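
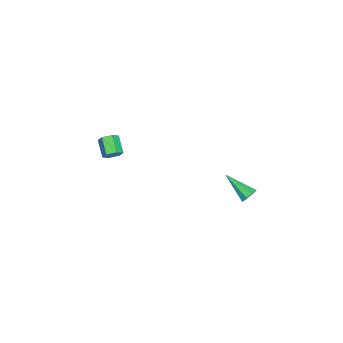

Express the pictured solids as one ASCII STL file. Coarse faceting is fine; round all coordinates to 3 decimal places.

solid 
facet normal 0.410 0.787 -0.461
outer loop
vertex 2.522 4.368 -4.04
vertex 2.054 4.436 -4.34
vertex 2.24 4.627 -3.848
endloop
endfacet
facet normal 0.499 -0.096 0.861
outer loop
vertex 2.522 4.368 -4.04
vertex 2.24 4.627 -3.848
vertex 1.286 2.964 -3.48
endloop
endfacet
facet normal 0.411 0.787 -0.461
outer loop
vertex 2.24 4.627 -3.848
vertex 2.054 4.436 -4.34
vertex 1.849 4.775 -3.944
endloop
endfacet
facet normal -0.126 0.283 0.951
outer loop
vertex 2.24 4.627 -3.848
vertex 1.849 4.775 -3.944
vertex 1.286 2.964 -3.48
endloop
endfacet
facet normal 0.411 0.787 -0.461
outer loop
vertex 1.849 4.775 -3.944
vertex 2.054 4.436 -4.34
vertex 1.578 4.724 -4.273
endloop
endfacet
facet normal -0.744 0.373 0.555
outer loop
vertex 1.849 4.775 -3.944
vertex 1.578 4.724 -4.273
vertex 1.286 2.964 -3.48
endloop
endfacet
facet normal 0.411 0.786 -0.461
outer loop
vertex 1.578 4.724 -4.273
vertex 2.054 4.436 -4.34
vertex 1.586 4.504 -4.641
endloop
endfacet
facet normal -0.988 0.122 -0.094
outer loop
vertex 1.578 4.724 -4.273
vertex 1.586 4.504 -4.641
vertex 1.286 2.964 -3.48
endloop
endfacet
facet normal 0.410 0.788 -0.460
outer loop
vertex 1.586 4.504 -4.641
vertex 2.054 4.436 -4.34
vertex 1.868 4.245 -4.833
endloop
endfacet
facet normal -0.718 -0.325 -0.616
outer loop
vertex 1.586 4.504 -4.641
vertex 1.868 4.245 -4.833
vertex 1.286 2.964 -3.48
endloop
endfacet
facet normal 0.411 0.787 -0.460
outer loop
vertex 1.868 4.245 -4.833
vertex 2.054 4.436 -4.34
vertex 2.259 4.097 -4.737
endloop
endfacet
facet normal -0.093 -0.703 -0.705
outer loop
vertex 1.868 4.245 -4.833
vertex 2.259 4.097 -4.737
vertex 1.286 2.964 -3.48
endloop
endfacet
facet normal 0.411 0.787 -0.460
outer loop
vertex 2.259 4.097 -4.737
vertex 2.054 4.436 -4.34
vertex 2.529 4.148 -4.408
endloop
endfacet
facet normal 0.525 -0.793 -0.308
outer loop
vertex 2.259 4.097 -4.737
vertex 2.529 4.148 -4.408
vertex 1.286 2.964 -3.48
endloop
endfacet
facet normal 0.410 0.786 -0.462
outer loop
vertex 2.529 4.148 -4.408
vertex 2.054 4.436 -4.34
vertex 2.522 4.368 -4.04
endloop
endfacet
facet normal 0.769 -0.542 0.339
outer loop
vertex 2.529 4.148 -4.408
vertex 2.522 4.368 -4.04
vertex 1.286 2.964 -3.48
endloop
endfacet
facet normal 0.757 0.398 -0.519
outer loop
vertex 1.223 -3.087 -2.78
vertex 1.036 -3.365 -3.266
vertex 0.837 -2.824 -3.141
endloop
endfacet
facet normal -0.013 0.802 0.597
outer loop
vertex 1.223 -3.087 -2.78
vertex 0.837 -2.824 -3.141
vertex 0.33 -3.557 -2.168
endloop
endfacet
facet normal -0.013 0.802 0.597
outer loop
vertex 0.33 -3.557 -2.168
vertex 0.837 -2.824 -3.141
vertex -0.056 -3.294 -2.529
endloop
endfacet
facet normal -0.756 -0.399 0.518
outer loop
vertex 0.33 -3.557 -2.168
vertex -0.056 -3.294 -2.529
vertex 0.144 -3.835 -2.654
endloop
endfacet
facet normal 0.757 0.398 -0.518
outer loop
vertex 0.837 -2.824 -3.141
vertex 1.036 -3.365 -3.266
vertex 0.651 -3.102 -3.627
endloop
endfacet
facet normal -0.572 0.787 -0.231
outer loop
vertex 0.837 -2.824 -3.141
vertex 0.651 -3.102 -3.627
vertex -0.056 -3.294 -2.529
endloop
endfacet
facet normal -0.572 0.787 -0.231
outer loop
vertex -0.056 -3.294 -2.529
vertex 0.651 -3.102 -3.627
vertex -0.242 -3.572 -3.015
endloop
endfacet
facet normal -0.756 -0.399 0.518
outer loop
vertex -0.056 -3.294 -2.529
vertex -0.242 -3.572 -3.015
vertex 0.144 -3.835 -2.654
endloop
endfacet
facet normal 0.757 0.398 -0.518
outer loop
vertex 0.651 -3.102 -3.627
vertex 1.036 -3.365 -3.266
vertex 0.85 -3.643 -3.752
endloop
endfacet
facet normal -0.560 -0.015 -0.828
outer loop
vertex 0.651 -3.102 -3.627
vertex 0.85 -3.643 -3.752
vertex -0.242 -3.572 -3.015
endloop
endfacet
facet normal -0.560 -0.015 -0.828
outer loop
vertex -0.242 -3.572 -3.015
vertex 0.85 -3.643 -3.752
vertex -0.043 -4.113 -3.14
endloop
endfacet
facet normal -0.757 -0.398 0.519
outer loop
vertex -0.242 -3.572 -3.015
vertex -0.043 -4.113 -3.14
vertex 0.144 -3.835 -2.654
endloop
endfacet
facet normal 0.756 0.399 -0.518
outer loop
vertex 0.85 -3.643 -3.752
vertex 1.036 -3.365 -3.266
vertex 1.236 -3.906 -3.391
endloop
endfacet
facet normal 0.013 -0.802 -0.597
outer loop
vertex 0.85 -3.643 -3.752
vertex 1.236 -3.906 -3.391
vertex -0.043 -4.113 -3.14
endloop
endfacet
facet normal 0.013 -0.802 -0.597
outer loop
vertex -0.043 -4.113 -3.14
vertex 1.236 -3.906 -3.391
vertex 0.343 -4.376 -2.779
endloop
endfacet
facet normal -0.757 -0.398 0.519
outer loop
vertex -0.043 -4.113 -3.14
vertex 0.343 -4.376 -2.779
vertex 0.144 -3.835 -2.654
endloop
endfacet
facet normal 0.756 0.399 -0.518
outer loop
vertex 1.236 -3.906 -3.391
vertex 1.036 -3.365 -3.266
vertex 1.422 -3.628 -2.905
endloop
endfacet
facet normal 0.572 -0.787 0.231
outer loop
vertex 1.236 -3.906 -3.391
vertex 1.422 -3.628 -2.905
vertex 0.343 -4.376 -2.779
endloop
endfacet
facet normal 0.572 -0.787 0.231
outer loop
vertex 0.343 -4.376 -2.779
vertex 1.422 -3.628 -2.905
vertex 0.529 -4.098 -2.293
endloop
endfacet
facet normal -0.757 -0.398 0.518
outer loop
vertex 0.343 -4.376 -2.779
vertex 0.529 -4.098 -2.293
vertex 0.144 -3.835 -2.654
endloop
endfacet
facet normal 0.757 0.398 -0.519
outer loop
vertex 1.422 -3.628 -2.905
vertex 1.036 -3.365 -3.266
vertex 1.223 -3.087 -2.78
endloop
endfacet
facet normal 0.560 0.015 0.828
outer loop
vertex 1.422 -3.628 -2.905
vertex 1.223 -3.087 -2.78
vertex 0.529 -4.098 -2.293
endloop
endfacet
facet normal 0.560 0.015 0.828
outer loop
vertex 0.529 -4.098 -2.293
vertex 1.223 -3.087 -2.78
vertex 0.33 -3.557 -2.168
endloop
endfacet
facet normal -0.757 -0.398 0.518
outer loop
vertex 0.529 -4.098 -2.293
vertex 0.33 -3.557 -2.168
vertex 0.144 -3.835 -2.654
endloop
endfacet

endsolid


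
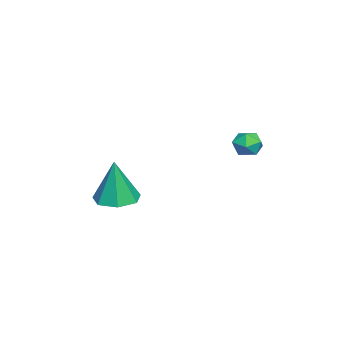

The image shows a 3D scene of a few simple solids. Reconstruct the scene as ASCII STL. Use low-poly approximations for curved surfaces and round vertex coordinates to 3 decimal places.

solid 
facet normal -0.092 0.022 -0.996
outer loop
vertex 2.918 -2.607 0.637
vertex 2.008 -2.867 0.715
vertex 2.374 -1.991 0.701
endloop
endfacet
facet normal 0.722 0.603 0.339
outer loop
vertex 2.918 -2.607 0.637
vertex 2.374 -1.991 0.701
vertex 2.192 -2.913 2.725
endloop
endfacet
facet normal -0.091 0.022 -0.996
outer loop
vertex 2.374 -1.991 0.701
vertex 2.008 -2.867 0.715
vertex 1.554 -2.034 0.775
endloop
endfacet
facet normal -0.010 0.910 0.414
outer loop
vertex 2.374 -1.991 0.701
vertex 1.554 -2.034 0.775
vertex 2.192 -2.913 2.725
endloop
endfacet
facet normal -0.091 0.022 -0.996
outer loop
vertex 1.554 -2.034 0.775
vertex 2.008 -2.867 0.715
vertex 1.076 -2.705 0.804
endloop
endfacet
facet normal -0.710 0.526 0.469
outer loop
vertex 1.554 -2.034 0.775
vertex 1.076 -2.705 0.804
vertex 2.192 -2.913 2.725
endloop
endfacet
facet normal -0.091 0.023 -0.996
outer loop
vertex 1.076 -2.705 0.804
vertex 2.008 -2.867 0.715
vertex 1.299 -3.498 0.765
endloop
endfacet
facet normal -0.847 -0.261 0.464
outer loop
vertex 1.076 -2.705 0.804
vertex 1.299 -3.498 0.765
vertex 2.192 -2.913 2.725
endloop
endfacet
facet normal -0.091 0.024 -0.996
outer loop
vertex 1.299 -3.498 0.765
vertex 2.008 -2.867 0.715
vertex 2.055 -3.815 0.688
endloop
endfacet
facet normal -0.319 -0.858 0.402
outer loop
vertex 1.299 -3.498 0.765
vertex 2.055 -3.815 0.688
vertex 2.192 -2.913 2.725
endloop
endfacet
facet normal -0.092 0.024 -0.995
outer loop
vertex 2.055 -3.815 0.688
vertex 2.008 -2.867 0.715
vertex 2.776 -3.419 0.631
endloop
endfacet
facet normal 0.474 -0.816 0.330
outer loop
vertex 2.055 -3.815 0.688
vertex 2.776 -3.419 0.631
vertex 2.192 -2.913 2.725
endloop
endfacet
facet normal -0.092 0.023 -0.995
outer loop
vertex 2.776 -3.419 0.631
vertex 2.008 -2.867 0.715
vertex 2.918 -2.607 0.637
endloop
endfacet
facet normal 0.939 -0.166 0.302
outer loop
vertex 2.776 -3.419 0.631
vertex 2.918 -2.607 0.637
vertex 2.192 -2.913 2.725
endloop
endfacet
facet normal -0.862 0.490 0.127
outer loop
vertex 0.691 2.558 3.444
vertex 0.367 1.963 3.54
vertex 0.635 2.297 4.073
endloop
endfacet
facet normal -0.310 0.888 0.341
outer loop
vertex 0.691 2.558 3.444
vertex 0.635 2.297 4.073
vertex 1.223 2.58 3.871
endloop
endfacet
facet normal 0.131 0.968 -0.213
outer loop
vertex 0.691 2.558 3.444
vertex 1.223 2.58 3.871
vertex 1.319 2.422 3.213
endloop
endfacet
facet normal -0.149 0.620 -0.771
outer loop
vertex 0.691 2.558 3.444
vertex 1.319 2.422 3.213
vertex 0.791 2.04 3.008
endloop
endfacet
facet normal -0.762 0.325 -0.560
outer loop
vertex 0.691 2.558 3.444
vertex 0.791 2.04 3.008
vertex 0.367 1.963 3.54
endloop
endfacet
facet normal 0.037 0.528 0.848
outer loop
vertex 1.223 2.58 3.871
vertex 0.635 2.297 4.073
vertex 1.229 2.0 4.232
endloop
endfacet
facet normal -0.856 -0.117 0.504
outer loop
vertex 0.635 2.297 4.073
vertex 0.367 1.963 3.54
vertex 0.701 1.618 4.027
endloop
endfacet
facet normal -0.693 -0.386 -0.608
outer loop
vertex 0.367 1.963 3.54
vertex 0.791 2.04 3.008
vertex 0.797 1.46 3.369
endloop
endfacet
facet normal 0.301 0.094 -0.949
outer loop
vertex 0.791 2.04 3.008
vertex 1.319 2.422 3.213
vertex 1.385 1.743 3.167
endloop
endfacet
facet normal 0.751 0.659 -0.049
outer loop
vertex 1.319 2.422 3.213
vertex 1.223 2.58 3.871
vertex 1.653 2.077 3.7
endloop
endfacet
facet normal 0.149 -0.620 0.771
outer loop
vertex 1.329 1.482 3.796
vertex 1.229 2.0 4.232
vertex 0.701 1.618 4.027
endloop
endfacet
facet normal -0.131 -0.968 0.213
outer loop
vertex 1.329 1.482 3.796
vertex 0.701 1.618 4.027
vertex 0.797 1.46 3.369
endloop
endfacet
facet normal 0.310 -0.888 -0.341
outer loop
vertex 1.329 1.482 3.796
vertex 0.797 1.46 3.369
vertex 1.385 1.743 3.167
endloop
endfacet
facet normal 0.862 -0.490 -0.127
outer loop
vertex 1.329 1.482 3.796
vertex 1.385 1.743 3.167
vertex 1.653 2.077 3.7
endloop
endfacet
facet normal 0.762 -0.325 0.560
outer loop
vertex 1.329 1.482 3.796
vertex 1.653 2.077 3.7
vertex 1.229 2.0 4.232
endloop
endfacet
facet normal -0.301 -0.094 0.949
outer loop
vertex 0.701 1.618 4.027
vertex 1.229 2.0 4.232
vertex 0.635 2.297 4.073
endloop
endfacet
facet normal -0.751 -0.659 0.049
outer loop
vertex 0.797 1.46 3.369
vertex 0.701 1.618 4.027
vertex 0.367 1.963 3.54
endloop
endfacet
facet normal -0.037 -0.528 -0.848
outer loop
vertex 1.385 1.743 3.167
vertex 0.797 1.46 3.369
vertex 0.791 2.04 3.008
endloop
endfacet
facet normal 0.856 0.117 -0.504
outer loop
vertex 1.653 2.077 3.7
vertex 1.385 1.743 3.167
vertex 1.319 2.422 3.213
endloop
endfacet
facet normal 0.693 0.386 0.608
outer loop
vertex 1.229 2.0 4.232
vertex 1.653 2.077 3.7
vertex 1.223 2.58 3.871
endloop
endfacet

endsolid


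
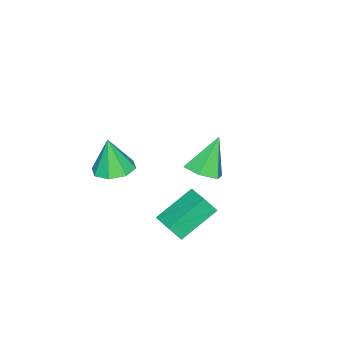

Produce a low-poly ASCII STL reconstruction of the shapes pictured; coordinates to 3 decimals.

solid 
facet normal 0.019 0.175 -0.984
outer loop
vertex 3.203 -2.45 1.777
vertex 2.346 -2.746 1.708
vertex 2.738 -1.938 1.859
endloop
endfacet
facet normal 0.654 0.504 0.563
outer loop
vertex 3.203 -2.45 1.777
vertex 2.738 -1.938 1.859
vertex 2.314 -3.034 3.332
endloop
endfacet
facet normal 0.019 0.175 -0.984
outer loop
vertex 2.738 -1.938 1.859
vertex 2.346 -2.746 1.708
vertex 2.042 -1.9 1.852
endloop
endfacet
facet normal 0.037 0.797 0.603
outer loop
vertex 2.738 -1.938 1.859
vertex 2.042 -1.9 1.852
vertex 2.314 -3.034 3.332
endloop
endfacet
facet normal 0.019 0.174 -0.984
outer loop
vertex 2.042 -1.9 1.852
vertex 2.346 -2.746 1.708
vertex 1.525 -2.357 1.761
endloop
endfacet
facet normal -0.605 0.575 0.551
outer loop
vertex 2.042 -1.9 1.852
vertex 1.525 -2.357 1.761
vertex 2.314 -3.034 3.332
endloop
endfacet
facet normal 0.019 0.175 -0.984
outer loop
vertex 1.525 -2.357 1.761
vertex 2.346 -2.746 1.708
vertex 1.488 -3.041 1.639
endloop
endfacet
facet normal -0.898 -0.030 0.438
outer loop
vertex 1.525 -2.357 1.761
vertex 1.488 -3.041 1.639
vertex 2.314 -3.034 3.332
endloop
endfacet
facet normal 0.019 0.175 -0.984
outer loop
vertex 1.488 -3.041 1.639
vertex 2.346 -2.746 1.708
vertex 1.953 -3.553 1.557
endloop
endfacet
facet normal -0.672 -0.663 0.330
outer loop
vertex 1.488 -3.041 1.639
vertex 1.953 -3.553 1.557
vertex 2.314 -3.034 3.332
endloop
endfacet
facet normal 0.018 0.175 -0.984
outer loop
vertex 1.953 -3.553 1.557
vertex 2.346 -2.746 1.708
vertex 2.649 -3.591 1.563
endloop
endfacet
facet normal -0.055 -0.955 0.290
outer loop
vertex 1.953 -3.553 1.557
vertex 2.649 -3.591 1.563
vertex 2.314 -3.034 3.332
endloop
endfacet
facet normal 0.020 0.176 -0.984
outer loop
vertex 2.649 -3.591 1.563
vertex 2.346 -2.746 1.708
vertex 3.167 -3.134 1.655
endloop
endfacet
facet normal 0.587 -0.734 0.342
outer loop
vertex 2.649 -3.591 1.563
vertex 3.167 -3.134 1.655
vertex 2.314 -3.034 3.332
endloop
endfacet
facet normal 0.019 0.175 -0.984
outer loop
vertex 3.167 -3.134 1.655
vertex 2.346 -2.746 1.708
vertex 3.203 -2.45 1.777
endloop
endfacet
facet normal 0.881 -0.128 0.456
outer loop
vertex 3.167 -3.134 1.655
vertex 3.203 -2.45 1.777
vertex 2.314 -3.034 3.332
endloop
endfacet
facet normal -0.572 -0.783 -0.244
outer loop
vertex 1.415 -1.376 -1.521
vertex -0.11 -0.589 -0.474
vertex 1.121 -0.922 -2.289
endloop
endfacet
facet normal 0.758 -0.391 -0.521
outer loop
vertex 1.83 0.049 -1.986
vertex 1.415 -1.376 -1.521
vertex 1.121 -0.922 -2.289
endloop
endfacet
facet normal -0.572 -0.783 -0.244
outer loop
vertex 1.121 -0.922 -2.289
vertex -0.11 -0.589 -0.474
vertex -0.404 -0.135 -1.243
endloop
endfacet
facet normal -0.312 0.483 -0.818
outer loop
vertex -0.404 -0.135 -1.243
vertex 1.83 0.049 -1.986
vertex 1.121 -0.922 -2.289
endloop
endfacet
facet normal 0.312 -0.483 0.818
outer loop
vertex 1.415 -1.376 -1.521
vertex 0.599 0.382 -0.171
vertex -0.11 -0.589 -0.474
endloop
endfacet
facet normal 0.759 -0.391 -0.521
outer loop
vertex 2.124 -0.405 -1.217
vertex 1.415 -1.376 -1.521
vertex 1.83 0.049 -1.986
endloop
endfacet
facet normal 0.312 -0.484 0.818
outer loop
vertex 2.124 -0.405 -1.217
vertex 0.599 0.382 -0.171
vertex 1.415 -1.376 -1.521
endloop
endfacet
facet normal -0.759 0.391 0.521
outer loop
vertex -0.11 -0.589 -0.474
vertex 0.599 0.382 -0.171
vertex -0.404 -0.135 -1.243
endloop
endfacet
facet normal -0.312 0.484 -0.818
outer loop
vertex 0.305 0.836 -0.939
vertex 1.83 0.049 -1.986
vertex -0.404 -0.135 -1.243
endloop
endfacet
facet normal -0.759 0.391 0.521
outer loop
vertex -0.404 -0.135 -1.243
vertex 0.599 0.382 -0.171
vertex 0.305 0.836 -0.939
endloop
endfacet
facet normal 0.572 0.783 0.244
outer loop
vertex 0.305 0.836 -0.939
vertex 2.124 -0.405 -1.217
vertex 1.83 0.049 -1.986
endloop
endfacet
facet normal 0.572 0.783 0.244
outer loop
vertex 0.599 0.382 -0.171
vertex 2.124 -0.405 -1.217
vertex 0.305 0.836 -0.939
endloop
endfacet
facet normal 0.503 -0.121 -0.856
outer loop
vertex -2.133 -2.132 -1.17
vertex -2.642 -1.487 -1.56
vertex -1.868 -1.262 -1.137
endloop
endfacet
facet normal 0.565 -0.202 0.800
outer loop
vertex -2.133 -2.132 -1.17
vertex -1.868 -1.262 -1.137
vertex -3.618 -1.253 0.1
endloop
endfacet
facet normal 0.503 -0.120 -0.856
outer loop
vertex -1.868 -1.262 -1.137
vertex -2.642 -1.487 -1.56
vertex -2.378 -0.617 -1.527
endloop
endfacet
facet normal 0.421 0.689 0.590
outer loop
vertex -1.868 -1.262 -1.137
vertex -2.378 -0.617 -1.527
vertex -3.618 -1.253 0.1
endloop
endfacet
facet normal 0.503 -0.120 -0.856
outer loop
vertex -2.378 -0.617 -1.527
vertex -2.642 -1.487 -1.56
vertex -3.151 -0.841 -1.95
endloop
endfacet
facet normal -0.333 0.936 0.112
outer loop
vertex -2.378 -0.617 -1.527
vertex -3.151 -0.841 -1.95
vertex -3.618 -1.253 0.1
endloop
endfacet
facet normal 0.503 -0.121 -0.856
outer loop
vertex -3.151 -0.841 -1.95
vertex -2.642 -1.487 -1.56
vertex -3.416 -1.711 -1.983
endloop
endfacet
facet normal -0.943 0.293 -0.156
outer loop
vertex -3.151 -0.841 -1.95
vertex -3.416 -1.711 -1.983
vertex -3.618 -1.253 0.1
endloop
endfacet
facet normal 0.503 -0.121 -0.856
outer loop
vertex -3.416 -1.711 -1.983
vertex -2.642 -1.487 -1.56
vertex -2.907 -2.357 -1.593
endloop
endfacet
facet normal -0.800 -0.598 0.054
outer loop
vertex -3.416 -1.711 -1.983
vertex -2.907 -2.357 -1.593
vertex -3.618 -1.253 0.1
endloop
endfacet
facet normal 0.503 -0.121 -0.856
outer loop
vertex -2.907 -2.357 -1.593
vertex -2.642 -1.487 -1.56
vertex -2.133 -2.132 -1.17
endloop
endfacet
facet normal -0.045 -0.845 0.532
outer loop
vertex -2.907 -2.357 -1.593
vertex -2.133 -2.132 -1.17
vertex -3.618 -1.253 0.1
endloop
endfacet

endsolid


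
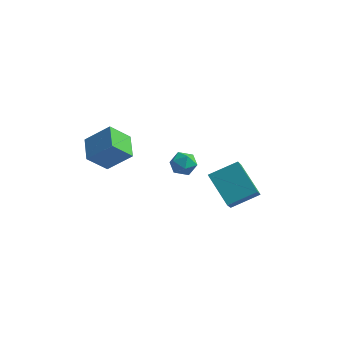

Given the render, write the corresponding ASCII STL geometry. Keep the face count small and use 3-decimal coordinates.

solid 
facet normal -0.523 -0.471 0.710
outer loop
vertex -2.022 -3.728 3.771
vertex -2.665 -2.458 4.14
vertex -3.265 -4.033 2.653
endloop
endfacet
facet normal 0.437 -0.864 -0.250
outer loop
vertex -2.475 -3.322 1.58
vertex -2.022 -3.728 3.771
vertex -3.265 -4.033 2.653
endloop
endfacet
facet normal -0.524 -0.471 0.710
outer loop
vertex -3.265 -4.033 2.653
vertex -2.665 -2.458 4.14
vertex -3.908 -2.763 3.021
endloop
endfacet
facet normal -0.732 -0.180 -0.658
outer loop
vertex -3.908 -2.763 3.021
vertex -2.475 -3.322 1.58
vertex -3.265 -4.033 2.653
endloop
endfacet
facet normal 0.732 0.179 0.658
outer loop
vertex -2.022 -3.728 3.771
vertex -1.875 -1.747 3.067
vertex -2.665 -2.458 4.14
endloop
endfacet
facet normal 0.437 -0.864 -0.250
outer loop
vertex -1.232 -3.017 2.699
vertex -2.022 -3.728 3.771
vertex -2.475 -3.322 1.58
endloop
endfacet
facet normal 0.731 0.180 0.658
outer loop
vertex -1.232 -3.017 2.699
vertex -1.875 -1.747 3.067
vertex -2.022 -3.728 3.771
endloop
endfacet
facet normal -0.437 0.864 0.250
outer loop
vertex -2.665 -2.458 4.14
vertex -1.875 -1.747 3.067
vertex -3.908 -2.763 3.021
endloop
endfacet
facet normal -0.731 -0.179 -0.658
outer loop
vertex -3.118 -2.052 1.949
vertex -2.475 -3.322 1.58
vertex -3.908 -2.763 3.021
endloop
endfacet
facet normal -0.437 0.864 0.251
outer loop
vertex -3.908 -2.763 3.021
vertex -1.875 -1.747 3.067
vertex -3.118 -2.052 1.949
endloop
endfacet
facet normal 0.523 0.471 -0.710
outer loop
vertex -3.118 -2.052 1.949
vertex -1.232 -3.017 2.699
vertex -2.475 -3.322 1.58
endloop
endfacet
facet normal 0.523 0.471 -0.710
outer loop
vertex -1.875 -1.747 3.067
vertex -1.232 -3.017 2.699
vertex -3.118 -2.052 1.949
endloop
endfacet
facet normal -0.668 0.468 0.579
outer loop
vertex 0.856 2.082 -1.983
vertex 2.162 3.052 -1.261
vertex 0.649 3.223 -3.142
endloop
endfacet
facet normal -0.734 -0.545 -0.406
outer loop
vertex 2.098 2.208 -4.399
vertex 0.856 2.082 -1.983
vertex 0.649 3.223 -3.142
endloop
endfacet
facet normal -0.668 0.468 0.579
outer loop
vertex 0.649 3.223 -3.142
vertex 2.162 3.052 -1.261
vertex 1.955 4.193 -2.42
endloop
endfacet
facet normal -0.126 0.696 -0.707
outer loop
vertex 1.955 4.193 -2.42
vertex 2.098 2.208 -4.399
vertex 0.649 3.223 -3.142
endloop
endfacet
facet normal 0.126 -0.696 0.707
outer loop
vertex 0.856 2.082 -1.983
vertex 3.611 2.037 -2.518
vertex 2.162 3.052 -1.261
endloop
endfacet
facet normal -0.734 -0.545 -0.406
outer loop
vertex 2.305 1.067 -3.24
vertex 0.856 2.082 -1.983
vertex 2.098 2.208 -4.399
endloop
endfacet
facet normal 0.126 -0.696 0.707
outer loop
vertex 2.305 1.067 -3.24
vertex 3.611 2.037 -2.518
vertex 0.856 2.082 -1.983
endloop
endfacet
facet normal 0.734 0.545 0.406
outer loop
vertex 2.162 3.052 -1.261
vertex 3.611 2.037 -2.518
vertex 1.955 4.193 -2.42
endloop
endfacet
facet normal -0.126 0.696 -0.707
outer loop
vertex 3.404 3.178 -3.677
vertex 2.098 2.208 -4.399
vertex 1.955 4.193 -2.42
endloop
endfacet
facet normal 0.734 0.545 0.406
outer loop
vertex 1.955 4.193 -2.42
vertex 3.611 2.037 -2.518
vertex 3.404 3.178 -3.677
endloop
endfacet
facet normal 0.668 -0.468 -0.579
outer loop
vertex 3.404 3.178 -3.677
vertex 2.305 1.067 -3.24
vertex 2.098 2.208 -4.399
endloop
endfacet
facet normal 0.668 -0.468 -0.579
outer loop
vertex 3.611 2.037 -2.518
vertex 2.305 1.067 -3.24
vertex 3.404 3.178 -3.677
endloop
endfacet
facet normal -0.311 -0.117 0.943
outer loop
vertex 0.333 -0.89 1.879
vertex 0.353 -1.662 1.79
vertex 0.983 -1.283 2.045
endloop
endfacet
facet normal 0.069 0.483 0.873
outer loop
vertex 0.333 -0.89 1.879
vertex 0.983 -1.283 2.045
vertex 1.025 -0.605 1.666
endloop
endfacet
facet normal -0.250 0.890 0.381
outer loop
vertex 0.333 -0.89 1.879
vertex 1.025 -0.605 1.666
vertex 0.422 -0.565 1.177
endloop
endfacet
facet normal -0.826 0.544 0.147
outer loop
vertex 0.333 -0.89 1.879
vertex 0.422 -0.565 1.177
vertex 0.006 -1.218 1.253
endloop
endfacet
facet normal -0.866 -0.079 0.494
outer loop
vertex 0.333 -0.89 1.879
vertex 0.006 -1.218 1.253
vertex 0.353 -1.662 1.79
endloop
endfacet
facet normal 0.715 0.307 0.628
outer loop
vertex 1.025 -0.605 1.666
vertex 0.983 -1.283 2.045
vertex 1.474 -1.202 1.447
endloop
endfacet
facet normal 0.099 -0.664 0.741
outer loop
vertex 0.983 -1.283 2.045
vertex 0.353 -1.662 1.79
vertex 1.058 -1.855 1.523
endloop
endfacet
facet normal -0.796 -0.604 0.015
outer loop
vertex 0.353 -1.662 1.79
vertex 0.006 -1.218 1.253
vertex 0.455 -1.815 1.034
endloop
endfacet
facet normal -0.733 0.403 -0.547
outer loop
vertex 0.006 -1.218 1.253
vertex 0.422 -0.565 1.177
vertex 0.497 -1.137 0.655
endloop
endfacet
facet normal 0.200 0.965 -0.168
outer loop
vertex 0.422 -0.565 1.177
vertex 1.025 -0.605 1.666
vertex 1.127 -0.758 0.91
endloop
endfacet
facet normal 0.826 -0.544 -0.147
outer loop
vertex 1.147 -1.53 0.821
vertex 1.474 -1.202 1.447
vertex 1.058 -1.855 1.523
endloop
endfacet
facet normal 0.250 -0.890 -0.381
outer loop
vertex 1.147 -1.53 0.821
vertex 1.058 -1.855 1.523
vertex 0.455 -1.815 1.034
endloop
endfacet
facet normal -0.069 -0.483 -0.873
outer loop
vertex 1.147 -1.53 0.821
vertex 0.455 -1.815 1.034
vertex 0.497 -1.137 0.655
endloop
endfacet
facet normal 0.311 0.117 -0.943
outer loop
vertex 1.147 -1.53 0.821
vertex 0.497 -1.137 0.655
vertex 1.127 -0.758 0.91
endloop
endfacet
facet normal 0.866 0.079 -0.494
outer loop
vertex 1.147 -1.53 0.821
vertex 1.127 -0.758 0.91
vertex 1.474 -1.202 1.447
endloop
endfacet
facet normal 0.733 -0.403 0.547
outer loop
vertex 1.058 -1.855 1.523
vertex 1.474 -1.202 1.447
vertex 0.983 -1.283 2.045
endloop
endfacet
facet normal -0.200 -0.965 0.168
outer loop
vertex 0.455 -1.815 1.034
vertex 1.058 -1.855 1.523
vertex 0.353 -1.662 1.79
endloop
endfacet
facet normal -0.715 -0.307 -0.628
outer loop
vertex 0.497 -1.137 0.655
vertex 0.455 -1.815 1.034
vertex 0.006 -1.218 1.253
endloop
endfacet
facet normal -0.099 0.664 -0.741
outer loop
vertex 1.127 -0.758 0.91
vertex 0.497 -1.137 0.655
vertex 0.422 -0.565 1.177
endloop
endfacet
facet normal 0.796 0.604 -0.015
outer loop
vertex 1.474 -1.202 1.447
vertex 1.127 -0.758 0.91
vertex 1.025 -0.605 1.666
endloop
endfacet

endsolid


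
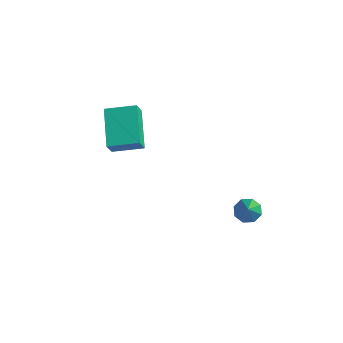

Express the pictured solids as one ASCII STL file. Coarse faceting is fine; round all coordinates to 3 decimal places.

solid 
facet normal -0.421 0.525 -0.740
outer loop
vertex 3.546 -0.493 -2.089
vertex 3.038 -0.345 -1.695
vertex 3.621 -0.067 -1.829
endloop
endfacet
facet normal 0.980 -0.054 -0.194
outer loop
vertex 3.546 -0.493 -2.089
vertex 3.621 -0.067 -1.829
vertex 3.862 -1.375 -0.245
endloop
endfacet
facet normal -0.421 0.526 -0.739
outer loop
vertex 3.621 -0.067 -1.829
vertex 3.038 -0.345 -1.695
vertex 3.355 0.197 -1.49
endloop
endfacet
facet normal 0.831 0.485 0.274
outer loop
vertex 3.621 -0.067 -1.829
vertex 3.355 0.197 -1.49
vertex 3.862 -1.375 -0.245
endloop
endfacet
facet normal -0.421 0.526 -0.739
outer loop
vertex 3.355 0.197 -1.49
vertex 3.038 -0.345 -1.695
vertex 2.903 0.143 -1.271
endloop
endfacet
facet normal 0.267 0.650 0.712
outer loop
vertex 3.355 0.197 -1.49
vertex 2.903 0.143 -1.271
vertex 3.862 -1.375 -0.245
endloop
endfacet
facet normal -0.420 0.526 -0.739
outer loop
vertex 2.903 0.143 -1.271
vertex 3.038 -0.345 -1.695
vertex 2.53 -0.197 -1.301
endloop
endfacet
facet normal -0.380 0.341 0.860
outer loop
vertex 2.903 0.143 -1.271
vertex 2.53 -0.197 -1.301
vertex 3.862 -1.375 -0.245
endloop
endfacet
facet normal -0.421 0.525 -0.740
outer loop
vertex 2.53 -0.197 -1.301
vertex 3.038 -0.345 -1.695
vertex 2.455 -0.623 -1.561
endloop
endfacet
facet normal -0.730 -0.258 0.633
outer loop
vertex 2.53 -0.197 -1.301
vertex 2.455 -0.623 -1.561
vertex 3.862 -1.375 -0.245
endloop
endfacet
facet normal -0.421 0.526 -0.739
outer loop
vertex 2.455 -0.623 -1.561
vertex 3.038 -0.345 -1.695
vertex 2.721 -0.887 -1.9
endloop
endfacet
facet normal -0.581 -0.797 0.165
outer loop
vertex 2.455 -0.623 -1.561
vertex 2.721 -0.887 -1.9
vertex 3.862 -1.375 -0.245
endloop
endfacet
facet normal -0.420 0.525 -0.740
outer loop
vertex 2.721 -0.887 -1.9
vertex 3.038 -0.345 -1.695
vertex 3.173 -0.833 -2.118
endloop
endfacet
facet normal -0.016 -0.962 -0.272
outer loop
vertex 2.721 -0.887 -1.9
vertex 3.173 -0.833 -2.118
vertex 3.862 -1.375 -0.245
endloop
endfacet
facet normal -0.421 0.525 -0.740
outer loop
vertex 3.173 -0.833 -2.118
vertex 3.038 -0.345 -1.695
vertex 3.546 -0.493 -2.089
endloop
endfacet
facet normal 0.629 -0.654 -0.421
outer loop
vertex 3.173 -0.833 -2.118
vertex 3.546 -0.493 -2.089
vertex 3.862 -1.375 -0.245
endloop
endfacet
facet normal -0.620 0.600 0.505
outer loop
vertex -3.434 -2.717 3.435
vertex -2.291 -1.796 3.744
vertex -3.626 -2.189 2.571
endloop
endfacet
facet normal -0.762 -0.614 -0.206
outer loop
vertex -2.329 -3.444 1.516
vertex -3.434 -2.717 3.435
vertex -3.626 -2.189 2.571
endloop
endfacet
facet normal -0.620 0.600 0.505
outer loop
vertex -3.626 -2.189 2.571
vertex -2.291 -1.796 3.744
vertex -2.483 -1.268 2.88
endloop
endfacet
facet normal -0.186 0.512 -0.838
outer loop
vertex -2.483 -1.268 2.88
vertex -2.329 -3.444 1.516
vertex -3.626 -2.189 2.571
endloop
endfacet
facet normal 0.186 -0.512 0.838
outer loop
vertex -3.434 -2.717 3.435
vertex -0.994 -3.051 2.689
vertex -2.291 -1.796 3.744
endloop
endfacet
facet normal -0.762 -0.614 -0.206
outer loop
vertex -2.137 -3.972 2.38
vertex -3.434 -2.717 3.435
vertex -2.329 -3.444 1.516
endloop
endfacet
facet normal 0.186 -0.512 0.838
outer loop
vertex -2.137 -3.972 2.38
vertex -0.994 -3.051 2.689
vertex -3.434 -2.717 3.435
endloop
endfacet
facet normal 0.762 0.614 0.206
outer loop
vertex -2.291 -1.796 3.744
vertex -0.994 -3.051 2.689
vertex -2.483 -1.268 2.88
endloop
endfacet
facet normal -0.186 0.512 -0.838
outer loop
vertex -1.186 -2.523 1.825
vertex -2.329 -3.444 1.516
vertex -2.483 -1.268 2.88
endloop
endfacet
facet normal 0.762 0.614 0.206
outer loop
vertex -2.483 -1.268 2.88
vertex -0.994 -3.051 2.689
vertex -1.186 -2.523 1.825
endloop
endfacet
facet normal 0.620 -0.600 -0.505
outer loop
vertex -1.186 -2.523 1.825
vertex -2.137 -3.972 2.38
vertex -2.329 -3.444 1.516
endloop
endfacet
facet normal 0.620 -0.600 -0.505
outer loop
vertex -0.994 -3.051 2.689
vertex -2.137 -3.972 2.38
vertex -1.186 -2.523 1.825
endloop
endfacet

endsolid


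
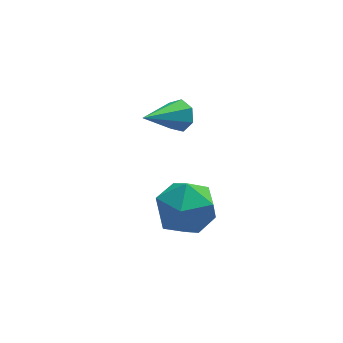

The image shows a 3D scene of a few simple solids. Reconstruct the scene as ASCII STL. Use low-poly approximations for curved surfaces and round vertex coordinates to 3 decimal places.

solid 
facet normal -0.727 0.680 0.091
outer loop
vertex -2.001 -2.528 0.555
vertex -2.167 -2.856 1.685
vertex -1.392 -1.993 1.424
endloop
endfacet
facet normal -0.237 0.893 -0.383
outer loop
vertex -2.001 -2.528 0.555
vertex -1.392 -1.993 1.424
vertex -0.847 -2.284 0.409
endloop
endfacet
facet normal -0.197 0.398 -0.896
outer loop
vertex -2.001 -2.528 0.555
vertex -0.847 -2.284 0.409
vertex -1.284 -3.326 0.043
endloop
endfacet
facet normal -0.662 -0.120 -0.740
outer loop
vertex -2.001 -2.528 0.555
vertex -1.284 -3.326 0.043
vertex -2.1 -3.68 0.831
endloop
endfacet
facet normal -0.990 0.054 -0.130
outer loop
vertex -2.001 -2.528 0.555
vertex -2.1 -3.68 0.831
vertex -2.167 -2.856 1.685
endloop
endfacet
facet normal 0.394 0.918 -0.052
outer loop
vertex -0.847 -2.284 0.409
vertex -1.392 -1.993 1.424
vertex -0.3 -2.46 1.449
endloop
endfacet
facet normal -0.399 0.574 0.715
outer loop
vertex -1.392 -1.993 1.424
vertex -2.167 -2.856 1.685
vertex -1.116 -2.814 2.237
endloop
endfacet
facet normal -0.824 -0.439 0.359
outer loop
vertex -2.167 -2.856 1.685
vertex -2.1 -3.68 0.831
vertex -1.553 -3.856 1.871
endloop
endfacet
facet normal -0.294 -0.721 -0.628
outer loop
vertex -2.1 -3.68 0.831
vertex -1.284 -3.326 0.043
vertex -1.008 -4.147 0.856
endloop
endfacet
facet normal 0.458 0.117 -0.881
outer loop
vertex -1.284 -3.326 0.043
vertex -0.847 -2.284 0.409
vertex -0.233 -3.284 0.595
endloop
endfacet
facet normal 0.662 0.120 0.740
outer loop
vertex -0.399 -3.612 1.725
vertex -0.3 -2.46 1.449
vertex -1.116 -2.814 2.237
endloop
endfacet
facet normal 0.197 -0.398 0.896
outer loop
vertex -0.399 -3.612 1.725
vertex -1.116 -2.814 2.237
vertex -1.553 -3.856 1.871
endloop
endfacet
facet normal 0.237 -0.893 0.383
outer loop
vertex -0.399 -3.612 1.725
vertex -1.553 -3.856 1.871
vertex -1.008 -4.147 0.856
endloop
endfacet
facet normal 0.727 -0.680 -0.091
outer loop
vertex -0.399 -3.612 1.725
vertex -1.008 -4.147 0.856
vertex -0.233 -3.284 0.595
endloop
endfacet
facet normal 0.990 -0.054 0.130
outer loop
vertex -0.399 -3.612 1.725
vertex -0.233 -3.284 0.595
vertex -0.3 -2.46 1.449
endloop
endfacet
facet normal 0.294 0.721 0.628
outer loop
vertex -1.116 -2.814 2.237
vertex -0.3 -2.46 1.449
vertex -1.392 -1.993 1.424
endloop
endfacet
facet normal -0.458 -0.117 0.881
outer loop
vertex -1.553 -3.856 1.871
vertex -1.116 -2.814 2.237
vertex -2.167 -2.856 1.685
endloop
endfacet
facet normal -0.394 -0.918 0.052
outer loop
vertex -1.008 -4.147 0.856
vertex -1.553 -3.856 1.871
vertex -2.1 -3.68 0.831
endloop
endfacet
facet normal 0.399 -0.574 -0.715
outer loop
vertex -0.233 -3.284 0.595
vertex -1.008 -4.147 0.856
vertex -1.284 -3.326 0.043
endloop
endfacet
facet normal 0.824 0.439 -0.359
outer loop
vertex -0.3 -2.46 1.449
vertex -0.233 -3.284 0.595
vertex -0.847 -2.284 0.409
endloop
endfacet
facet normal 0.748 0.426 -0.509
outer loop
vertex -0.211 0.346 2.244
vertex -0.578 0.901 2.169
vertex -0.153 0.745 2.663
endloop
endfacet
facet normal 0.403 -0.690 0.601
outer loop
vertex -0.211 0.346 2.244
vertex -0.153 0.745 2.663
vertex -2.022 0.079 3.151
endloop
endfacet
facet normal 0.748 0.427 -0.509
outer loop
vertex -0.153 0.745 2.663
vertex -0.578 0.901 2.169
vertex -0.416 1.262 2.71
endloop
endfacet
facet normal 0.241 0.034 0.970
outer loop
vertex -0.153 0.745 2.663
vertex -0.416 1.262 2.71
vertex -2.022 0.079 3.151
endloop
endfacet
facet normal 0.748 0.426 -0.509
outer loop
vertex -0.416 1.262 2.71
vertex -0.578 0.901 2.169
vertex -0.801 1.507 2.349
endloop
endfacet
facet normal -0.271 0.637 0.722
outer loop
vertex -0.416 1.262 2.71
vertex -0.801 1.507 2.349
vertex -2.022 0.079 3.151
endloop
endfacet
facet normal 0.748 0.426 -0.509
outer loop
vertex -0.801 1.507 2.349
vertex -0.578 0.901 2.169
vertex -1.018 1.296 1.853
endloop
endfacet
facet normal -0.747 0.664 0.044
outer loop
vertex -0.801 1.507 2.349
vertex -1.018 1.296 1.853
vertex -2.022 0.079 3.151
endloop
endfacet
facet normal 0.748 0.425 -0.510
outer loop
vertex -1.018 1.296 1.853
vertex -0.578 0.901 2.169
vertex -0.905 0.788 1.595
endloop
endfacet
facet normal -0.829 0.096 -0.551
outer loop
vertex -1.018 1.296 1.853
vertex -0.905 0.788 1.595
vertex -2.022 0.079 3.151
endloop
endfacet
facet normal 0.747 0.427 -0.510
outer loop
vertex -0.905 0.788 1.595
vertex -0.578 0.901 2.169
vertex -0.545 0.365 1.768
endloop
endfacet
facet normal -0.455 -0.640 -0.619
outer loop
vertex -0.905 0.788 1.595
vertex -0.545 0.365 1.768
vertex -2.022 0.079 3.151
endloop
endfacet
facet normal 0.748 0.426 -0.508
outer loop
vertex -0.545 0.365 1.768
vertex -0.578 0.901 2.169
vertex -0.211 0.346 2.244
endloop
endfacet
facet normal 0.093 -0.990 -0.105
outer loop
vertex -0.545 0.365 1.768
vertex -0.211 0.346 2.244
vertex -2.022 0.079 3.151
endloop
endfacet

endsolid


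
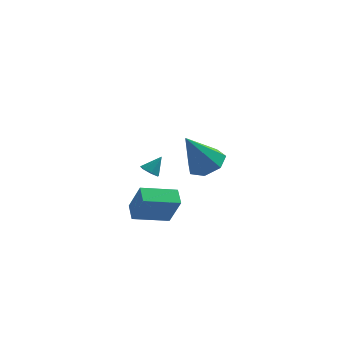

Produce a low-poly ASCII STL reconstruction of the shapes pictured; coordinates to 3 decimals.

solid 
facet normal -0.542 -0.373 -0.753
outer loop
vertex 2.2 3.486 -3.858
vertex 1.758 3.439 -3.517
vertex 1.906 3.873 -3.838
endloop
endfacet
facet normal 0.759 0.591 -0.275
outer loop
vertex 2.2 3.486 -3.858
vertex 1.906 3.873 -3.838
vertex 2.342 3.841 -2.703
endloop
endfacet
facet normal -0.541 -0.373 -0.754
outer loop
vertex 1.906 3.873 -3.838
vertex 1.758 3.439 -3.517
vertex 1.501 3.933 -3.577
endloop
endfacet
facet normal 0.132 0.991 -0.023
outer loop
vertex 1.906 3.873 -3.838
vertex 1.501 3.933 -3.577
vertex 2.342 3.841 -2.703
endloop
endfacet
facet normal -0.542 -0.373 -0.753
outer loop
vertex 1.501 3.933 -3.577
vertex 1.758 3.439 -3.517
vertex 1.289 3.621 -3.27
endloop
endfacet
facet normal -0.422 0.765 0.486
outer loop
vertex 1.501 3.933 -3.577
vertex 1.289 3.621 -3.27
vertex 2.342 3.841 -2.703
endloop
endfacet
facet normal -0.541 -0.372 -0.754
outer loop
vertex 1.289 3.621 -3.27
vertex 1.758 3.439 -3.517
vertex 1.43 3.172 -3.15
endloop
endfacet
facet normal -0.486 0.080 0.871
outer loop
vertex 1.289 3.621 -3.27
vertex 1.43 3.172 -3.15
vertex 2.342 3.841 -2.703
endloop
endfacet
facet normal -0.542 -0.371 -0.754
outer loop
vertex 1.43 3.172 -3.15
vertex 1.758 3.439 -3.517
vertex 1.817 2.924 -3.306
endloop
endfacet
facet normal -0.011 -0.545 0.838
outer loop
vertex 1.43 3.172 -3.15
vertex 1.817 2.924 -3.306
vertex 2.342 3.841 -2.703
endloop
endfacet
facet normal -0.541 -0.371 -0.754
outer loop
vertex 1.817 2.924 -3.306
vertex 1.758 3.439 -3.517
vertex 2.16 3.064 -3.621
endloop
endfacet
facet normal 0.644 -0.642 0.416
outer loop
vertex 1.817 2.924 -3.306
vertex 2.16 3.064 -3.621
vertex 2.342 3.841 -2.703
endloop
endfacet
facet normal -0.542 -0.372 -0.754
outer loop
vertex 2.16 3.064 -3.621
vertex 1.758 3.439 -3.517
vertex 2.2 3.486 -3.858
endloop
endfacet
facet normal 0.987 -0.138 -0.079
outer loop
vertex 2.16 3.064 -3.621
vertex 2.2 3.486 -3.858
vertex 2.342 3.841 -2.703
endloop
endfacet
facet normal 0.450 0.166 -0.877
outer loop
vertex 5.045 -2.948 1.103
vertex 4.436 -2.2 0.932
vertex 5.307 -2.188 1.381
endloop
endfacet
facet normal 0.606 -0.449 0.656
outer loop
vertex 5.045 -2.948 1.103
vertex 5.307 -2.188 1.381
vertex 3.464 -2.56 2.828
endloop
endfacet
facet normal 0.450 0.167 -0.877
outer loop
vertex 5.307 -2.188 1.381
vertex 4.436 -2.2 0.932
vertex 4.912 -1.437 1.321
endloop
endfacet
facet normal 0.536 0.344 0.771
outer loop
vertex 5.307 -2.188 1.381
vertex 4.912 -1.437 1.321
vertex 3.464 -2.56 2.828
endloop
endfacet
facet normal 0.449 0.167 -0.878
outer loop
vertex 4.912 -1.437 1.321
vertex 4.436 -2.2 0.932
vertex 4.159 -1.261 0.969
endloop
endfacet
facet normal -0.066 0.829 0.555
outer loop
vertex 4.912 -1.437 1.321
vertex 4.159 -1.261 0.969
vertex 3.464 -2.56 2.828
endloop
endfacet
facet normal 0.449 0.167 -0.878
outer loop
vertex 4.159 -1.261 0.969
vertex 4.436 -2.2 0.932
vertex 3.614 -1.792 0.589
endloop
endfacet
facet normal -0.746 0.644 0.171
outer loop
vertex 4.159 -1.261 0.969
vertex 3.614 -1.792 0.589
vertex 3.464 -2.56 2.828
endloop
endfacet
facet normal 0.449 0.167 -0.878
outer loop
vertex 3.614 -1.792 0.589
vertex 4.436 -2.2 0.932
vertex 3.688 -2.63 0.467
endloop
endfacet
facet normal -0.993 -0.074 -0.092
outer loop
vertex 3.614 -1.792 0.589
vertex 3.688 -2.63 0.467
vertex 3.464 -2.56 2.828
endloop
endfacet
facet normal 0.450 0.166 -0.877
outer loop
vertex 3.688 -2.63 0.467
vertex 4.436 -2.2 0.932
vertex 4.325 -3.145 0.696
endloop
endfacet
facet normal -0.621 -0.783 -0.036
outer loop
vertex 3.688 -2.63 0.467
vertex 4.325 -3.145 0.696
vertex 3.464 -2.56 2.828
endloop
endfacet
facet normal 0.450 0.166 -0.877
outer loop
vertex 4.325 -3.145 0.696
vertex 4.436 -2.2 0.932
vertex 5.045 -2.948 1.103
endloop
endfacet
facet normal 0.092 -0.950 0.298
outer loop
vertex 4.325 -3.145 0.696
vertex 5.045 -2.948 1.103
vertex 3.464 -2.56 2.828
endloop
endfacet
facet normal -0.936 -0.247 0.252
outer loop
vertex 1.5 -0.399 -2.956
vertex 1.345 0.498 -2.653
vertex 0.948 0.05 -4.566
endloop
endfacet
facet normal 0.162 -0.935 -0.316
outer loop
vertex 2.735 0.522 -5.047
vertex 1.5 -0.399 -2.956
vertex 0.948 0.05 -4.566
endloop
endfacet
facet normal -0.936 -0.247 0.252
outer loop
vertex 0.948 0.05 -4.566
vertex 1.345 0.498 -2.653
vertex 0.793 0.948 -4.262
endloop
endfacet
facet normal -0.314 0.255 -0.915
outer loop
vertex 0.793 0.948 -4.262
vertex 2.735 0.522 -5.047
vertex 0.948 0.05 -4.566
endloop
endfacet
facet normal 0.314 -0.255 0.915
outer loop
vertex 1.5 -0.399 -2.956
vertex 3.132 0.97 -3.134
vertex 1.345 0.498 -2.653
endloop
endfacet
facet normal 0.161 -0.935 -0.317
outer loop
vertex 3.287 0.072 -3.438
vertex 1.5 -0.399 -2.956
vertex 2.735 0.522 -5.047
endloop
endfacet
facet normal 0.314 -0.255 0.914
outer loop
vertex 3.287 0.072 -3.438
vertex 3.132 0.97 -3.134
vertex 1.5 -0.399 -2.956
endloop
endfacet
facet normal -0.162 0.935 0.317
outer loop
vertex 1.345 0.498 -2.653
vertex 3.132 0.97 -3.134
vertex 0.793 0.948 -4.262
endloop
endfacet
facet normal -0.314 0.255 -0.915
outer loop
vertex 2.58 1.419 -4.744
vertex 2.735 0.522 -5.047
vertex 0.793 0.948 -4.262
endloop
endfacet
facet normal -0.161 0.935 0.316
outer loop
vertex 0.793 0.948 -4.262
vertex 3.132 0.97 -3.134
vertex 2.58 1.419 -4.744
endloop
endfacet
facet normal 0.936 0.247 -0.252
outer loop
vertex 2.58 1.419 -4.744
vertex 3.287 0.072 -3.438
vertex 2.735 0.522 -5.047
endloop
endfacet
facet normal 0.936 0.247 -0.252
outer loop
vertex 3.132 0.97 -3.134
vertex 3.287 0.072 -3.438
vertex 2.58 1.419 -4.744
endloop
endfacet

endsolid


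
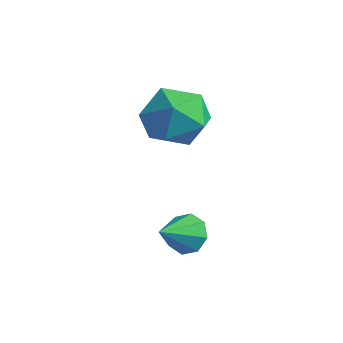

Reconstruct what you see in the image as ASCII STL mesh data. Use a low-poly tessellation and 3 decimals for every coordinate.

solid 
facet normal -0.209 0.854 -0.476
outer loop
vertex 2.853 -0.788 -4.555
vertex 2.222 -0.74 -4.191
vertex 2.905 -0.508 -4.075
endloop
endfacet
facet normal 0.962 -0.270 0.053
outer loop
vertex 2.853 -0.788 -4.555
vertex 2.905 -0.508 -4.075
vertex 2.498 -1.86 -3.569
endloop
endfacet
facet normal -0.210 0.855 -0.475
outer loop
vertex 2.905 -0.508 -4.075
vertex 2.222 -0.74 -4.191
vertex 2.556 -0.364 -3.662
endloop
endfacet
facet normal 0.766 0.010 0.643
outer loop
vertex 2.905 -0.508 -4.075
vertex 2.556 -0.364 -3.662
vertex 2.498 -1.86 -3.569
endloop
endfacet
facet normal -0.211 0.855 -0.474
outer loop
vertex 2.556 -0.364 -3.662
vertex 2.222 -0.74 -4.191
vertex 2.013 -0.441 -3.559
endloop
endfacet
facet normal 0.179 0.054 0.982
outer loop
vertex 2.556 -0.364 -3.662
vertex 2.013 -0.441 -3.559
vertex 2.498 -1.86 -3.569
endloop
endfacet
facet normal -0.211 0.855 -0.474
outer loop
vertex 2.013 -0.441 -3.559
vertex 2.222 -0.74 -4.191
vertex 1.592 -0.693 -3.826
endloop
endfacet
facet normal -0.457 -0.162 0.874
outer loop
vertex 2.013 -0.441 -3.559
vertex 1.592 -0.693 -3.826
vertex 2.498 -1.86 -3.569
endloop
endfacet
facet normal -0.210 0.855 -0.473
outer loop
vertex 1.592 -0.693 -3.826
vertex 2.222 -0.74 -4.191
vertex 1.54 -0.972 -4.307
endloop
endfacet
facet normal -0.769 -0.513 0.381
outer loop
vertex 1.592 -0.693 -3.826
vertex 1.54 -0.972 -4.307
vertex 2.498 -1.86 -3.569
endloop
endfacet
facet normal -0.210 0.855 -0.475
outer loop
vertex 1.54 -0.972 -4.307
vertex 2.222 -0.74 -4.191
vertex 1.888 -1.116 -4.72
endloop
endfacet
facet normal -0.574 -0.792 -0.208
outer loop
vertex 1.54 -0.972 -4.307
vertex 1.888 -1.116 -4.72
vertex 2.498 -1.86 -3.569
endloop
endfacet
facet normal -0.209 0.855 -0.475
outer loop
vertex 1.888 -1.116 -4.72
vertex 2.222 -0.74 -4.191
vertex 2.432 -1.04 -4.823
endloop
endfacet
facet normal 0.013 -0.837 -0.548
outer loop
vertex 1.888 -1.116 -4.72
vertex 2.432 -1.04 -4.823
vertex 2.498 -1.86 -3.569
endloop
endfacet
facet normal -0.209 0.855 -0.475
outer loop
vertex 2.432 -1.04 -4.823
vertex 2.222 -0.74 -4.191
vertex 2.853 -0.788 -4.555
endloop
endfacet
facet normal 0.651 -0.620 -0.439
outer loop
vertex 2.432 -1.04 -4.823
vertex 2.853 -0.788 -4.555
vertex 2.498 -1.86 -3.569
endloop
endfacet
facet normal -0.297 0.470 0.831
outer loop
vertex -1.19 1.501 -0.666
vertex -0.944 0.51 -0.018
vertex -0.09 1.349 -0.187
endloop
endfacet
facet normal -0.027 0.933 0.359
outer loop
vertex -1.19 1.501 -0.666
vertex -0.09 1.349 -0.187
vertex -0.206 1.778 -1.312
endloop
endfacet
facet normal -0.407 0.880 -0.243
outer loop
vertex -1.19 1.501 -0.666
vertex -0.206 1.778 -1.312
vertex -1.132 1.205 -1.837
endloop
endfacet
facet normal -0.912 0.385 -0.143
outer loop
vertex -1.19 1.501 -0.666
vertex -1.132 1.205 -1.837
vertex -1.588 0.421 -1.038
endloop
endfacet
facet normal -0.843 0.131 0.521
outer loop
vertex -1.19 1.501 -0.666
vertex -1.588 0.421 -1.038
vertex -0.944 0.51 -0.018
endloop
endfacet
facet normal 0.643 0.736 0.214
outer loop
vertex -0.206 1.778 -1.312
vertex -0.09 1.349 -0.187
vertex 0.648 0.959 -1.062
endloop
endfacet
facet normal 0.207 -0.014 0.978
outer loop
vertex -0.09 1.349 -0.187
vertex -0.944 0.51 -0.018
vertex 0.192 0.175 -0.263
endloop
endfacet
facet normal -0.677 -0.561 0.476
outer loop
vertex -0.944 0.51 -0.018
vertex -1.588 0.421 -1.038
vertex -0.734 -0.398 -0.788
endloop
endfacet
facet normal -0.788 -0.151 -0.597
outer loop
vertex -1.588 0.421 -1.038
vertex -1.132 1.205 -1.837
vertex -0.85 0.031 -1.913
endloop
endfacet
facet normal 0.028 0.650 -0.759
outer loop
vertex -1.132 1.205 -1.837
vertex -0.206 1.778 -1.312
vertex 0.004 0.87 -2.082
endloop
endfacet
facet normal 0.912 -0.385 0.143
outer loop
vertex 0.25 -0.121 -1.434
vertex 0.648 0.959 -1.062
vertex 0.192 0.175 -0.263
endloop
endfacet
facet normal 0.407 -0.880 0.243
outer loop
vertex 0.25 -0.121 -1.434
vertex 0.192 0.175 -0.263
vertex -0.734 -0.398 -0.788
endloop
endfacet
facet normal 0.027 -0.933 -0.359
outer loop
vertex 0.25 -0.121 -1.434
vertex -0.734 -0.398 -0.788
vertex -0.85 0.031 -1.913
endloop
endfacet
facet normal 0.297 -0.470 -0.831
outer loop
vertex 0.25 -0.121 -1.434
vertex -0.85 0.031 -1.913
vertex 0.004 0.87 -2.082
endloop
endfacet
facet normal 0.843 -0.131 -0.521
outer loop
vertex 0.25 -0.121 -1.434
vertex 0.004 0.87 -2.082
vertex 0.648 0.959 -1.062
endloop
endfacet
facet normal 0.788 0.151 0.597
outer loop
vertex 0.192 0.175 -0.263
vertex 0.648 0.959 -1.062
vertex -0.09 1.349 -0.187
endloop
endfacet
facet normal -0.028 -0.650 0.759
outer loop
vertex -0.734 -0.398 -0.788
vertex 0.192 0.175 -0.263
vertex -0.944 0.51 -0.018
endloop
endfacet
facet normal -0.643 -0.736 -0.214
outer loop
vertex -0.85 0.031 -1.913
vertex -0.734 -0.398 -0.788
vertex -1.588 0.421 -1.038
endloop
endfacet
facet normal -0.207 0.014 -0.978
outer loop
vertex 0.004 0.87 -2.082
vertex -0.85 0.031 -1.913
vertex -1.132 1.205 -1.837
endloop
endfacet
facet normal 0.677 0.561 -0.476
outer loop
vertex 0.648 0.959 -1.062
vertex 0.004 0.87 -2.082
vertex -0.206 1.778 -1.312
endloop
endfacet

endsolid


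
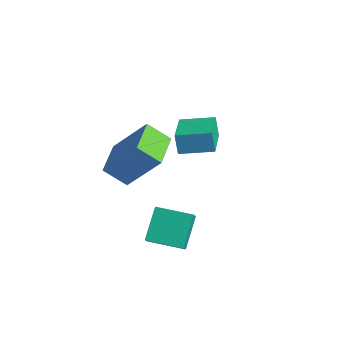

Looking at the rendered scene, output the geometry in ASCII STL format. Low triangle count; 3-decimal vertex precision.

solid 
facet normal -0.562 -0.533 0.633
outer loop
vertex -1.268 -2.036 4.657
vertex -2.331 -0.743 4.801
vertex -2.435 -2.807 2.971
endloop
endfacet
facet normal 0.633 -0.770 -0.086
outer loop
vertex -1.749 -2.157 2.199
vertex -1.268 -2.036 4.657
vertex -2.435 -2.807 2.971
endloop
endfacet
facet normal -0.562 -0.532 0.633
outer loop
vertex -2.435 -2.807 2.971
vertex -2.331 -0.743 4.801
vertex -3.498 -1.513 3.115
endloop
endfacet
facet normal -0.533 -0.352 -0.770
outer loop
vertex -3.498 -1.513 3.115
vertex -1.749 -2.157 2.199
vertex -2.435 -2.807 2.971
endloop
endfacet
facet normal 0.533 0.352 0.770
outer loop
vertex -1.268 -2.036 4.657
vertex -1.645 -0.093 4.029
vertex -2.331 -0.743 4.801
endloop
endfacet
facet normal 0.632 -0.770 -0.086
outer loop
vertex -0.582 -1.387 3.885
vertex -1.268 -2.036 4.657
vertex -1.749 -2.157 2.199
endloop
endfacet
facet normal 0.533 0.352 0.769
outer loop
vertex -0.582 -1.387 3.885
vertex -1.645 -0.093 4.029
vertex -1.268 -2.036 4.657
endloop
endfacet
facet normal -0.632 0.770 0.086
outer loop
vertex -2.331 -0.743 4.801
vertex -1.645 -0.093 4.029
vertex -3.498 -1.513 3.115
endloop
endfacet
facet normal -0.533 -0.352 -0.770
outer loop
vertex -2.812 -0.864 2.343
vertex -1.749 -2.157 2.199
vertex -3.498 -1.513 3.115
endloop
endfacet
facet normal -0.632 0.770 0.086
outer loop
vertex -3.498 -1.513 3.115
vertex -1.645 -0.093 4.029
vertex -2.812 -0.864 2.343
endloop
endfacet
facet normal 0.562 0.533 -0.632
outer loop
vertex -2.812 -0.864 2.343
vertex -0.582 -1.387 3.885
vertex -1.749 -2.157 2.199
endloop
endfacet
facet normal 0.562 0.532 -0.633
outer loop
vertex -1.645 -0.093 4.029
vertex -0.582 -1.387 3.885
vertex -2.812 -0.864 2.343
endloop
endfacet
facet normal -0.371 0.603 0.707
outer loop
vertex -1.303 -1.147 0.66
vertex -0.09 -0.198 0.487
vertex -1.768 -0.671 0.01
endloop
endfacet
facet normal -0.783 -0.612 0.111
outer loop
vertex -1.17 -1.642 -1.127
vertex -1.303 -1.147 0.66
vertex -1.768 -0.671 0.01
endloop
endfacet
facet normal -0.371 0.603 0.706
outer loop
vertex -1.768 -0.671 0.01
vertex -0.09 -0.198 0.487
vertex -0.554 0.278 -0.163
endloop
endfacet
facet normal -0.499 0.511 -0.699
outer loop
vertex -0.554 0.278 -0.163
vertex -1.17 -1.642 -1.127
vertex -1.768 -0.671 0.01
endloop
endfacet
facet normal 0.500 -0.511 0.699
outer loop
vertex -1.303 -1.147 0.66
vertex 0.508 -1.169 -0.65
vertex -0.09 -0.198 0.487
endloop
endfacet
facet normal -0.783 -0.612 0.111
outer loop
vertex -0.706 -2.118 -0.477
vertex -1.303 -1.147 0.66
vertex -1.17 -1.642 -1.127
endloop
endfacet
facet normal 0.500 -0.512 0.699
outer loop
vertex -0.706 -2.118 -0.477
vertex 0.508 -1.169 -0.65
vertex -1.303 -1.147 0.66
endloop
endfacet
facet normal 0.783 0.612 -0.111
outer loop
vertex -0.09 -0.198 0.487
vertex 0.508 -1.169 -0.65
vertex -0.554 0.278 -0.163
endloop
endfacet
facet normal -0.500 0.511 -0.699
outer loop
vertex 0.043 -0.693 -1.3
vertex -1.17 -1.642 -1.127
vertex -0.554 0.278 -0.163
endloop
endfacet
facet normal 0.783 0.612 -0.112
outer loop
vertex -0.554 0.278 -0.163
vertex 0.508 -1.169 -0.65
vertex 0.043 -0.693 -1.3
endloop
endfacet
facet normal 0.371 -0.603 -0.706
outer loop
vertex 0.043 -0.693 -1.3
vertex -0.706 -2.118 -0.477
vertex -1.17 -1.642 -1.127
endloop
endfacet
facet normal 0.371 -0.603 -0.707
outer loop
vertex 0.508 -1.169 -0.65
vertex -0.706 -2.118 -0.477
vertex 0.043 -0.693 -1.3
endloop
endfacet
facet normal -0.706 0.680 -0.201
outer loop
vertex -4.715 2.714 2.033
vertex -3.715 3.821 2.266
vertex -4.463 2.69 1.065
endloop
endfacet
facet normal -0.663 -0.733 -0.154
outer loop
vertex -3.165 1.439 1.434
vertex -4.715 2.714 2.033
vertex -4.463 2.69 1.065
endloop
endfacet
facet normal -0.706 0.680 -0.201
outer loop
vertex -4.463 2.69 1.065
vertex -3.715 3.821 2.266
vertex -3.463 3.797 1.298
endloop
endfacet
facet normal 0.252 -0.024 -0.967
outer loop
vertex -3.463 3.797 1.298
vertex -3.165 1.439 1.434
vertex -4.463 2.69 1.065
endloop
endfacet
facet normal -0.252 0.024 0.967
outer loop
vertex -4.715 2.714 2.033
vertex -2.417 2.57 2.635
vertex -3.715 3.821 2.266
endloop
endfacet
facet normal -0.663 -0.733 -0.154
outer loop
vertex -3.417 1.463 2.402
vertex -4.715 2.714 2.033
vertex -3.165 1.439 1.434
endloop
endfacet
facet normal -0.252 0.024 0.967
outer loop
vertex -3.417 1.463 2.402
vertex -2.417 2.57 2.635
vertex -4.715 2.714 2.033
endloop
endfacet
facet normal 0.663 0.733 0.154
outer loop
vertex -3.715 3.821 2.266
vertex -2.417 2.57 2.635
vertex -3.463 3.797 1.298
endloop
endfacet
facet normal 0.252 -0.024 -0.967
outer loop
vertex -2.165 2.546 1.667
vertex -3.165 1.439 1.434
vertex -3.463 3.797 1.298
endloop
endfacet
facet normal 0.663 0.733 0.154
outer loop
vertex -3.463 3.797 1.298
vertex -2.417 2.57 2.635
vertex -2.165 2.546 1.667
endloop
endfacet
facet normal 0.706 -0.680 0.201
outer loop
vertex -2.165 2.546 1.667
vertex -3.417 1.463 2.402
vertex -3.165 1.439 1.434
endloop
endfacet
facet normal 0.706 -0.680 0.201
outer loop
vertex -2.417 2.57 2.635
vertex -3.417 1.463 2.402
vertex -2.165 2.546 1.667
endloop
endfacet

endsolid


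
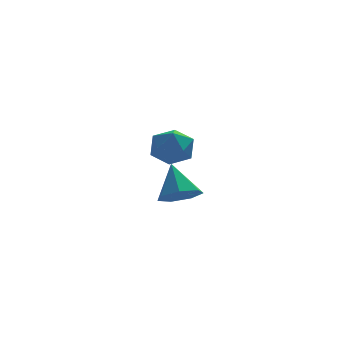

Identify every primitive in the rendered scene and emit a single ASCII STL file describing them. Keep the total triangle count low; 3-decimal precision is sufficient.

solid 
facet normal 0.147 -0.598 -0.788
outer loop
vertex 0.244 -3.474 -0.112
vertex -0.27 -3.089 -0.5
vertex 0.469 -2.968 -0.454
endloop
endfacet
facet normal 0.766 0.089 0.636
outer loop
vertex 0.244 -3.474 -0.112
vertex 0.469 -2.968 -0.454
vertex -0.47 -2.271 0.58
endloop
endfacet
facet normal 0.147 -0.598 -0.788
outer loop
vertex 0.469 -2.968 -0.454
vertex -0.27 -3.089 -0.5
vertex 0.138 -2.553 -0.831
endloop
endfacet
facet normal 0.696 0.700 0.160
outer loop
vertex 0.469 -2.968 -0.454
vertex 0.138 -2.553 -0.831
vertex -0.47 -2.271 0.58
endloop
endfacet
facet normal 0.147 -0.598 -0.788
outer loop
vertex 0.138 -2.553 -0.831
vertex -0.27 -3.089 -0.5
vertex -0.5 -2.542 -0.958
endloop
endfacet
facet normal 0.052 0.983 -0.174
outer loop
vertex 0.138 -2.553 -0.831
vertex -0.5 -2.542 -0.958
vertex -0.47 -2.271 0.58
endloop
endfacet
facet normal 0.146 -0.598 -0.788
outer loop
vertex -0.5 -2.542 -0.958
vertex -0.27 -3.089 -0.5
vertex -0.965 -2.943 -0.74
endloop
endfacet
facet normal -0.679 0.725 -0.115
outer loop
vertex -0.5 -2.542 -0.958
vertex -0.965 -2.943 -0.74
vertex -0.47 -2.271 0.58
endloop
endfacet
facet normal 0.147 -0.597 -0.789
outer loop
vertex -0.965 -2.943 -0.74
vertex -0.27 -3.089 -0.5
vertex -0.906 -3.454 -0.342
endloop
endfacet
facet normal -0.948 0.120 0.294
outer loop
vertex -0.965 -2.943 -0.74
vertex -0.906 -3.454 -0.342
vertex -0.47 -2.271 0.58
endloop
endfacet
facet normal 0.147 -0.597 -0.788
outer loop
vertex -0.906 -3.454 -0.342
vertex -0.27 -3.089 -0.5
vertex -0.367 -3.691 -0.062
endloop
endfacet
facet normal -0.552 -0.376 0.744
outer loop
vertex -0.906 -3.454 -0.342
vertex -0.367 -3.691 -0.062
vertex -0.47 -2.271 0.58
endloop
endfacet
facet normal 0.148 -0.597 -0.788
outer loop
vertex -0.367 -3.691 -0.062
vertex -0.27 -3.089 -0.5
vertex 0.244 -3.474 -0.112
endloop
endfacet
facet normal 0.212 -0.390 0.896
outer loop
vertex -0.367 -3.691 -0.062
vertex 0.244 -3.474 -0.112
vertex -0.47 -2.271 0.58
endloop
endfacet
facet normal -0.853 0.522 0.015
outer loop
vertex -0.404 1.7 0.039
vertex -0.822 1.025 -0.239
vertex -0.73 1.152 0.588
endloop
endfacet
facet normal -0.401 0.756 0.517
outer loop
vertex -0.404 1.7 0.039
vertex -0.73 1.152 0.588
vertex 0.038 1.471 0.717
endloop
endfacet
facet normal 0.201 0.960 0.193
outer loop
vertex -0.404 1.7 0.039
vertex 0.038 1.471 0.717
vertex 0.42 1.541 -0.029
endloop
endfacet
facet normal 0.123 0.852 -0.508
outer loop
vertex -0.404 1.7 0.039
vertex 0.42 1.541 -0.029
vertex -0.112 1.265 -0.62
endloop
endfacet
facet normal -0.528 0.582 -0.618
outer loop
vertex -0.404 1.7 0.039
vertex -0.112 1.265 -0.62
vertex -0.822 1.025 -0.239
endloop
endfacet
facet normal -0.246 0.210 0.946
outer loop
vertex 0.038 1.471 0.717
vertex -0.73 1.152 0.588
vertex -0.108 0.655 0.86
endloop
endfacet
facet normal -0.976 -0.169 0.135
outer loop
vertex -0.73 1.152 0.588
vertex -0.822 1.025 -0.239
vertex -0.64 0.379 0.269
endloop
endfacet
facet normal -0.452 -0.075 -0.889
outer loop
vertex -0.822 1.025 -0.239
vertex -0.112 1.265 -0.62
vertex -0.258 0.449 -0.477
endloop
endfacet
facet normal 0.602 0.364 -0.711
outer loop
vertex -0.112 1.265 -0.62
vertex 0.42 1.541 -0.029
vertex 0.51 0.768 -0.348
endloop
endfacet
facet normal 0.729 0.538 0.424
outer loop
vertex 0.42 1.541 -0.029
vertex 0.038 1.471 0.717
vertex 0.602 0.895 0.479
endloop
endfacet
facet normal -0.123 -0.852 0.508
outer loop
vertex 0.184 0.22 0.201
vertex -0.108 0.655 0.86
vertex -0.64 0.379 0.269
endloop
endfacet
facet normal -0.201 -0.960 -0.193
outer loop
vertex 0.184 0.22 0.201
vertex -0.64 0.379 0.269
vertex -0.258 0.449 -0.477
endloop
endfacet
facet normal 0.401 -0.756 -0.517
outer loop
vertex 0.184 0.22 0.201
vertex -0.258 0.449 -0.477
vertex 0.51 0.768 -0.348
endloop
endfacet
facet normal 0.853 -0.522 -0.015
outer loop
vertex 0.184 0.22 0.201
vertex 0.51 0.768 -0.348
vertex 0.602 0.895 0.479
endloop
endfacet
facet normal 0.528 -0.582 0.618
outer loop
vertex 0.184 0.22 0.201
vertex 0.602 0.895 0.479
vertex -0.108 0.655 0.86
endloop
endfacet
facet normal -0.602 -0.364 0.711
outer loop
vertex -0.64 0.379 0.269
vertex -0.108 0.655 0.86
vertex -0.73 1.152 0.588
endloop
endfacet
facet normal -0.729 -0.538 -0.424
outer loop
vertex -0.258 0.449 -0.477
vertex -0.64 0.379 0.269
vertex -0.822 1.025 -0.239
endloop
endfacet
facet normal 0.246 -0.210 -0.946
outer loop
vertex 0.51 0.768 -0.348
vertex -0.258 0.449 -0.477
vertex -0.112 1.265 -0.62
endloop
endfacet
facet normal 0.976 0.169 -0.135
outer loop
vertex 0.602 0.895 0.479
vertex 0.51 0.768 -0.348
vertex 0.42 1.541 -0.029
endloop
endfacet
facet normal 0.452 0.075 0.889
outer loop
vertex -0.108 0.655 0.86
vertex 0.602 0.895 0.479
vertex 0.038 1.471 0.717
endloop
endfacet

endsolid


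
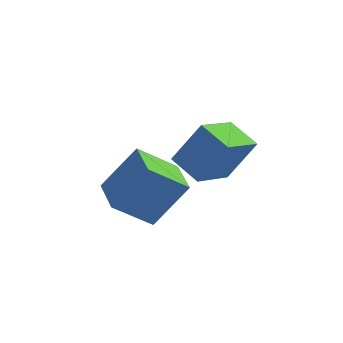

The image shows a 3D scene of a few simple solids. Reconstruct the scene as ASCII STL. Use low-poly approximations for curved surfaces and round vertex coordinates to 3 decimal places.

solid 
facet normal -0.404 -0.444 -0.800
outer loop
vertex 1.449 2.164 3.569
vertex 0.272 2.631 3.904
vertex 1.801 3.85 2.456
endloop
endfacet
facet normal 0.899 -0.357 -0.256
outer loop
vertex 2.528 4.649 3.896
vertex 1.449 2.164 3.569
vertex 1.801 3.85 2.456
endloop
endfacet
facet normal -0.404 -0.443 -0.800
outer loop
vertex 1.801 3.85 2.456
vertex 0.272 2.631 3.904
vertex 0.624 4.317 2.792
endloop
endfacet
facet normal 0.171 0.822 -0.543
outer loop
vertex 0.624 4.317 2.792
vertex 2.528 4.649 3.896
vertex 1.801 3.85 2.456
endloop
endfacet
facet normal -0.172 -0.822 0.543
outer loop
vertex 1.449 2.164 3.569
vertex 0.999 3.43 5.344
vertex 0.272 2.631 3.904
endloop
endfacet
facet normal 0.899 -0.356 -0.256
outer loop
vertex 2.176 2.963 5.008
vertex 1.449 2.164 3.569
vertex 2.528 4.649 3.896
endloop
endfacet
facet normal -0.171 -0.822 0.543
outer loop
vertex 2.176 2.963 5.008
vertex 0.999 3.43 5.344
vertex 1.449 2.164 3.569
endloop
endfacet
facet normal -0.899 0.356 0.256
outer loop
vertex 0.272 2.631 3.904
vertex 0.999 3.43 5.344
vertex 0.624 4.317 2.792
endloop
endfacet
facet normal 0.172 0.822 -0.543
outer loop
vertex 1.351 5.116 4.231
vertex 2.528 4.649 3.896
vertex 0.624 4.317 2.792
endloop
endfacet
facet normal -0.899 0.357 0.256
outer loop
vertex 0.624 4.317 2.792
vertex 0.999 3.43 5.344
vertex 1.351 5.116 4.231
endloop
endfacet
facet normal 0.404 0.443 0.800
outer loop
vertex 1.351 5.116 4.231
vertex 2.176 2.963 5.008
vertex 2.528 4.649 3.896
endloop
endfacet
facet normal 0.404 0.444 0.800
outer loop
vertex 0.999 3.43 5.344
vertex 2.176 2.963 5.008
vertex 1.351 5.116 4.231
endloop
endfacet
facet normal -0.648 0.748 -0.147
outer loop
vertex -0.517 1.652 4.996
vertex 0.613 2.402 3.829
vertex -1.353 0.642 3.539
endloop
endfacet
facet normal -0.631 -0.419 0.653
outer loop
vertex -0.413 -0.442 3.751
vertex -0.517 1.652 4.996
vertex -1.353 0.642 3.539
endloop
endfacet
facet normal -0.648 0.748 -0.146
outer loop
vertex -1.353 0.642 3.539
vertex 0.613 2.402 3.829
vertex -0.222 1.393 2.371
endloop
endfacet
facet normal -0.426 -0.515 -0.744
outer loop
vertex -0.222 1.393 2.371
vertex -0.413 -0.442 3.751
vertex -1.353 0.642 3.539
endloop
endfacet
facet normal 0.426 0.515 0.744
outer loop
vertex -0.517 1.652 4.996
vertex 1.553 1.318 4.041
vertex 0.613 2.402 3.829
endloop
endfacet
facet normal -0.632 -0.419 0.652
outer loop
vertex 0.422 0.567 5.209
vertex -0.517 1.652 4.996
vertex -0.413 -0.442 3.751
endloop
endfacet
facet normal 0.426 0.515 0.744
outer loop
vertex 0.422 0.567 5.209
vertex 1.553 1.318 4.041
vertex -0.517 1.652 4.996
endloop
endfacet
facet normal 0.631 0.420 -0.652
outer loop
vertex 0.613 2.402 3.829
vertex 1.553 1.318 4.041
vertex -0.222 1.393 2.371
endloop
endfacet
facet normal -0.426 -0.515 -0.744
outer loop
vertex 0.717 0.308 2.584
vertex -0.413 -0.442 3.751
vertex -0.222 1.393 2.371
endloop
endfacet
facet normal 0.632 0.419 -0.653
outer loop
vertex -0.222 1.393 2.371
vertex 1.553 1.318 4.041
vertex 0.717 0.308 2.584
endloop
endfacet
facet normal 0.648 -0.748 0.147
outer loop
vertex 0.717 0.308 2.584
vertex 0.422 0.567 5.209
vertex -0.413 -0.442 3.751
endloop
endfacet
facet normal 0.648 -0.748 0.147
outer loop
vertex 1.553 1.318 4.041
vertex 0.422 0.567 5.209
vertex 0.717 0.308 2.584
endloop
endfacet

endsolid


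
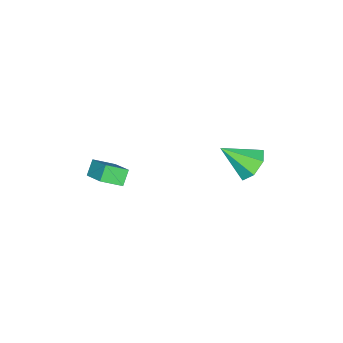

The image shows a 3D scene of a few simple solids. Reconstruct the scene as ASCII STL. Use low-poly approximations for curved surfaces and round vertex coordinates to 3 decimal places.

solid 
facet normal -0.258 0.736 -0.626
outer loop
vertex 1.789 3.55 0.977
vertex 0.903 3.052 0.757
vertex 1.085 3.752 1.505
endloop
endfacet
facet normal 0.626 0.265 0.733
outer loop
vertex 1.789 3.55 0.977
vertex 1.085 3.752 1.505
vertex 1.417 1.588 2.003
endloop
endfacet
facet normal -0.258 0.736 -0.626
outer loop
vertex 1.085 3.752 1.505
vertex 0.903 3.052 0.757
vertex 0.244 3.427 1.47
endloop
endfacet
facet normal -0.120 0.205 0.971
outer loop
vertex 1.085 3.752 1.505
vertex 0.244 3.427 1.47
vertex 1.417 1.588 2.003
endloop
endfacet
facet normal -0.258 0.736 -0.626
outer loop
vertex 0.244 3.427 1.47
vertex 0.903 3.052 0.757
vertex -0.101 2.82 0.898
endloop
endfacet
facet normal -0.693 -0.245 0.678
outer loop
vertex 0.244 3.427 1.47
vertex -0.101 2.82 0.898
vertex 1.417 1.588 2.003
endloop
endfacet
facet normal -0.258 0.736 -0.626
outer loop
vertex -0.101 2.82 0.898
vertex 0.903 3.052 0.757
vertex 0.31 2.388 0.22
endloop
endfacet
facet normal -0.661 -0.747 0.075
outer loop
vertex -0.101 2.82 0.898
vertex 0.31 2.388 0.22
vertex 1.417 1.588 2.003
endloop
endfacet
facet normal -0.258 0.736 -0.626
outer loop
vertex 0.31 2.388 0.22
vertex 0.903 3.052 0.757
vertex 1.167 2.456 -0.053
endloop
endfacet
facet normal -0.049 -0.922 -0.383
outer loop
vertex 0.31 2.388 0.22
vertex 1.167 2.456 -0.053
vertex 1.417 1.588 2.003
endloop
endfacet
facet normal -0.258 0.736 -0.626
outer loop
vertex 1.167 2.456 -0.053
vertex 0.903 3.052 0.757
vertex 1.826 2.974 0.284
endloop
endfacet
facet normal 0.683 -0.639 -0.353
outer loop
vertex 1.167 2.456 -0.053
vertex 1.826 2.974 0.284
vertex 1.417 1.588 2.003
endloop
endfacet
facet normal -0.258 0.736 -0.626
outer loop
vertex 1.826 2.974 0.284
vertex 0.903 3.052 0.757
vertex 1.789 3.55 0.977
endloop
endfacet
facet normal 0.983 -0.111 0.145
outer loop
vertex 1.826 2.974 0.284
vertex 1.789 3.55 0.977
vertex 1.417 1.588 2.003
endloop
endfacet
facet normal -0.715 -0.005 0.700
outer loop
vertex 3.944 -3.468 0.826
vertex 3.272 -2.543 0.146
vertex 3.194 -4.582 0.052
endloop
endfacet
facet normal 0.505 -0.695 0.512
outer loop
vertex 3.888 -4.577 -0.626
vertex 3.944 -3.468 0.826
vertex 3.194 -4.582 0.052
endloop
endfacet
facet normal -0.715 -0.005 0.699
outer loop
vertex 3.194 -4.582 0.052
vertex 3.272 -2.543 0.146
vertex 2.523 -3.657 -0.628
endloop
endfacet
facet normal -0.483 -0.718 -0.500
outer loop
vertex 2.523 -3.657 -0.628
vertex 3.888 -4.577 -0.626
vertex 3.194 -4.582 0.052
endloop
endfacet
facet normal 0.483 0.719 0.500
outer loop
vertex 3.944 -3.468 0.826
vertex 3.966 -2.538 -0.532
vertex 3.272 -2.543 0.146
endloop
endfacet
facet normal 0.505 -0.695 0.511
outer loop
vertex 4.637 -3.463 0.148
vertex 3.944 -3.468 0.826
vertex 3.888 -4.577 -0.626
endloop
endfacet
facet normal 0.484 0.718 0.500
outer loop
vertex 4.637 -3.463 0.148
vertex 3.966 -2.538 -0.532
vertex 3.944 -3.468 0.826
endloop
endfacet
facet normal -0.505 0.695 -0.512
outer loop
vertex 3.272 -2.543 0.146
vertex 3.966 -2.538 -0.532
vertex 2.523 -3.657 -0.628
endloop
endfacet
facet normal -0.484 -0.719 -0.500
outer loop
vertex 3.216 -3.652 -1.306
vertex 3.888 -4.577 -0.626
vertex 2.523 -3.657 -0.628
endloop
endfacet
facet normal -0.505 0.695 -0.511
outer loop
vertex 2.523 -3.657 -0.628
vertex 3.966 -2.538 -0.532
vertex 3.216 -3.652 -1.306
endloop
endfacet
facet normal 0.715 0.005 -0.699
outer loop
vertex 3.216 -3.652 -1.306
vertex 4.637 -3.463 0.148
vertex 3.888 -4.577 -0.626
endloop
endfacet
facet normal 0.715 0.005 -0.699
outer loop
vertex 3.966 -2.538 -0.532
vertex 4.637 -3.463 0.148
vertex 3.216 -3.652 -1.306
endloop
endfacet

endsolid


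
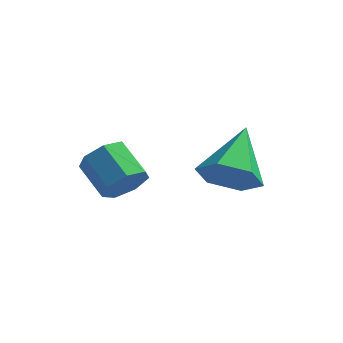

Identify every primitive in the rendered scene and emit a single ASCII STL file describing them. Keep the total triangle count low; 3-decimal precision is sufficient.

solid 
facet normal 0.711 -0.502 -0.493
outer loop
vertex -0.208 -2.885 2.683
vertex -0.62 -3.039 2.246
vertex -0.251 -2.541 2.271
endloop
endfacet
facet normal 0.700 0.583 0.413
outer loop
vertex -0.208 -2.885 2.683
vertex -0.251 -2.541 2.271
vertex -0.968 -2.347 3.211
endloop
endfacet
facet normal 0.699 0.584 0.413
outer loop
vertex -0.968 -2.347 3.211
vertex -0.251 -2.541 2.271
vertex -1.011 -2.004 2.799
endloop
endfacet
facet normal -0.710 0.503 0.493
outer loop
vertex -0.968 -2.347 3.211
vertex -1.011 -2.004 2.799
vertex -1.38 -2.501 2.774
endloop
endfacet
facet normal 0.710 -0.501 -0.494
outer loop
vertex -0.251 -2.541 2.271
vertex -0.62 -3.039 2.246
vertex -0.572 -2.572 1.841
endloop
endfacet
facet normal 0.373 0.863 -0.341
outer loop
vertex -0.251 -2.541 2.271
vertex -0.572 -2.572 1.841
vertex -1.011 -2.004 2.799
endloop
endfacet
facet normal 0.374 0.863 -0.340
outer loop
vertex -1.011 -2.004 2.799
vertex -0.572 -2.572 1.841
vertex -1.332 -2.035 2.368
endloop
endfacet
facet normal -0.710 0.503 0.493
outer loop
vertex -1.011 -2.004 2.799
vertex -1.332 -2.035 2.368
vertex -1.38 -2.501 2.774
endloop
endfacet
facet normal 0.711 -0.501 -0.493
outer loop
vertex -0.572 -2.572 1.841
vertex -0.62 -3.039 2.246
vertex -0.929 -2.955 1.715
endloop
endfacet
facet normal -0.233 0.493 -0.838
outer loop
vertex -0.572 -2.572 1.841
vertex -0.929 -2.955 1.715
vertex -1.332 -2.035 2.368
endloop
endfacet
facet normal -0.234 0.493 -0.838
outer loop
vertex -1.332 -2.035 2.368
vertex -0.929 -2.955 1.715
vertex -1.689 -2.417 2.243
endloop
endfacet
facet normal -0.710 0.503 0.493
outer loop
vertex -1.332 -2.035 2.368
vertex -1.689 -2.417 2.243
vertex -1.38 -2.501 2.774
endloop
endfacet
facet normal 0.710 -0.503 -0.493
outer loop
vertex -0.929 -2.955 1.715
vertex -0.62 -3.039 2.246
vertex -1.053 -3.4 1.99
endloop
endfacet
facet normal -0.665 -0.249 -0.704
outer loop
vertex -0.929 -2.955 1.715
vertex -1.053 -3.4 1.99
vertex -1.689 -2.417 2.243
endloop
endfacet
facet normal -0.664 -0.248 -0.706
outer loop
vertex -1.689 -2.417 2.243
vertex -1.053 -3.4 1.99
vertex -1.814 -2.863 2.517
endloop
endfacet
facet normal -0.711 0.502 0.493
outer loop
vertex -1.689 -2.417 2.243
vertex -1.814 -2.863 2.517
vertex -1.38 -2.501 2.774
endloop
endfacet
facet normal 0.710 -0.502 -0.493
outer loop
vertex -1.053 -3.4 1.99
vertex -0.62 -3.039 2.246
vertex -0.851 -3.574 2.458
endloop
endfacet
facet normal -0.595 -0.803 -0.042
outer loop
vertex -1.053 -3.4 1.99
vertex -0.851 -3.574 2.458
vertex -1.814 -2.863 2.517
endloop
endfacet
facet normal -0.595 -0.803 -0.040
outer loop
vertex -1.814 -2.863 2.517
vertex -0.851 -3.574 2.458
vertex -1.612 -3.036 2.985
endloop
endfacet
facet normal -0.711 0.502 0.492
outer loop
vertex -1.814 -2.863 2.517
vertex -1.612 -3.036 2.985
vertex -1.38 -2.501 2.774
endloop
endfacet
facet normal 0.711 -0.502 -0.493
outer loop
vertex -0.851 -3.574 2.458
vertex -0.62 -3.039 2.246
vertex -0.475 -3.344 2.766
endloop
endfacet
facet normal -0.077 -0.751 0.655
outer loop
vertex -0.851 -3.574 2.458
vertex -0.475 -3.344 2.766
vertex -1.612 -3.036 2.985
endloop
endfacet
facet normal -0.078 -0.752 0.654
outer loop
vertex -1.612 -3.036 2.985
vertex -0.475 -3.344 2.766
vertex -1.235 -2.807 3.293
endloop
endfacet
facet normal -0.709 0.503 0.494
outer loop
vertex -1.612 -3.036 2.985
vertex -1.235 -2.807 3.293
vertex -1.38 -2.501 2.774
endloop
endfacet
facet normal 0.710 -0.502 -0.493
outer loop
vertex -0.475 -3.344 2.766
vertex -0.62 -3.039 2.246
vertex -0.208 -2.885 2.683
endloop
endfacet
facet normal 0.498 -0.135 0.856
outer loop
vertex -0.475 -3.344 2.766
vertex -0.208 -2.885 2.683
vertex -1.235 -2.807 3.293
endloop
endfacet
facet normal 0.498 -0.137 0.856
outer loop
vertex -1.235 -2.807 3.293
vertex -0.208 -2.885 2.683
vertex -0.968 -2.347 3.211
endloop
endfacet
facet normal -0.711 0.501 0.494
outer loop
vertex -1.235 -2.807 3.293
vertex -0.968 -2.347 3.211
vertex -1.38 -2.501 2.774
endloop
endfacet
facet normal 0.018 -0.846 -0.534
outer loop
vertex 2.021 -1.097 1.598
vertex 1.235 -1.252 1.817
vertex 1.396 -0.815 1.13
endloop
endfacet
facet normal 0.597 0.714 -0.366
outer loop
vertex 2.021 -1.097 1.598
vertex 1.396 -0.815 1.13
vertex 1.205 0.152 2.703
endloop
endfacet
facet normal 0.018 -0.846 -0.534
outer loop
vertex 1.396 -0.815 1.13
vertex 1.235 -1.252 1.817
vertex 0.61 -0.97 1.349
endloop
endfacet
facet normal -0.303 0.795 -0.526
outer loop
vertex 1.396 -0.815 1.13
vertex 0.61 -0.97 1.349
vertex 1.205 0.152 2.703
endloop
endfacet
facet normal 0.018 -0.846 -0.534
outer loop
vertex 0.61 -0.97 1.349
vertex 1.235 -1.252 1.817
vertex 0.45 -1.407 2.036
endloop
endfacet
facet normal -0.908 0.417 0.054
outer loop
vertex 0.61 -0.97 1.349
vertex 0.45 -1.407 2.036
vertex 1.205 0.152 2.703
endloop
endfacet
facet normal 0.018 -0.846 -0.533
outer loop
vertex 0.45 -1.407 2.036
vertex 1.235 -1.252 1.817
vertex 1.075 -1.689 2.505
endloop
endfacet
facet normal -0.612 -0.042 0.790
outer loop
vertex 0.45 -1.407 2.036
vertex 1.075 -1.689 2.505
vertex 1.205 0.152 2.703
endloop
endfacet
facet normal 0.018 -0.846 -0.533
outer loop
vertex 1.075 -1.689 2.505
vertex 1.235 -1.252 1.817
vertex 1.86 -1.534 2.286
endloop
endfacet
facet normal 0.289 -0.123 0.949
outer loop
vertex 1.075 -1.689 2.505
vertex 1.86 -1.534 2.286
vertex 1.205 0.152 2.703
endloop
endfacet
facet normal 0.018 -0.846 -0.533
outer loop
vertex 1.86 -1.534 2.286
vertex 1.235 -1.252 1.817
vertex 2.021 -1.097 1.598
endloop
endfacet
facet normal 0.893 0.255 0.371
outer loop
vertex 1.86 -1.534 2.286
vertex 2.021 -1.097 1.598
vertex 1.205 0.152 2.703
endloop
endfacet

endsolid
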